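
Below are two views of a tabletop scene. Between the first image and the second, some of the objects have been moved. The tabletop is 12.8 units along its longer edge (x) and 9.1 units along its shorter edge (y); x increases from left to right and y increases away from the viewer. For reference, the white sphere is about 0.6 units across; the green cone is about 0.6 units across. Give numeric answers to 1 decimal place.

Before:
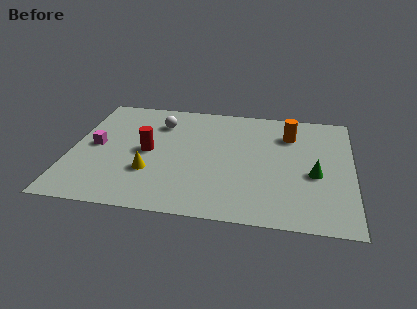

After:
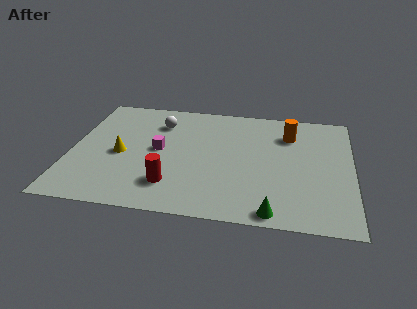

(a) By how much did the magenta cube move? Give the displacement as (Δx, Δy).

(2.9, 0.1)

The magenta cube started near (1.1, 4.6) and ended near (4.0, 4.7).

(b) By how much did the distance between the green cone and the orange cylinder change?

+2.8

They were about 3.2 units apart before and 6.0 after — 2.8 units further apart.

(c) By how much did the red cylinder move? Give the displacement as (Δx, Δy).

(1.2, -2.4)

The red cylinder was at about (3.5, 4.5) and moved to about (4.7, 2.1).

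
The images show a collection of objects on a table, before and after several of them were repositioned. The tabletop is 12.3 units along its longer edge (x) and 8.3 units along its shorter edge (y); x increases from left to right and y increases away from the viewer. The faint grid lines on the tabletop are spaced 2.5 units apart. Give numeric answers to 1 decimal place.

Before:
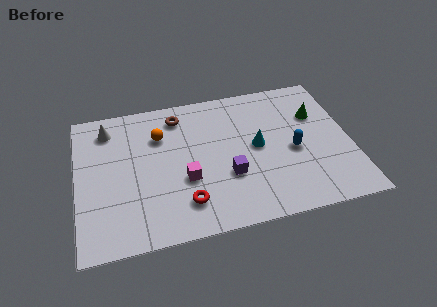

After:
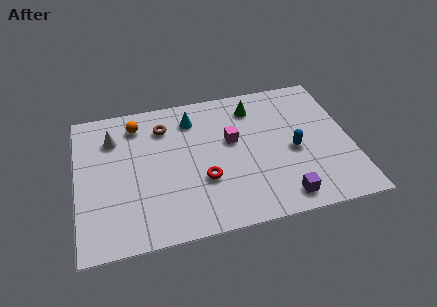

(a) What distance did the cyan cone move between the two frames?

3.6

The cyan cone moved from about (8.1, 4.3) to (5.3, 6.6), a distance of √(2.8² + 2.3²) ≈ 3.6.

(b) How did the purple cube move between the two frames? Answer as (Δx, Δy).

(2.3, -1.8)

From the two frames, the purple cube sits at roughly (6.7, 2.9) before and (9.0, 1.1) after.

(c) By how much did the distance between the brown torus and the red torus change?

-1.3

Before: roughly 5.1 units apart; after: 3.8. That's 1.3 units closer together.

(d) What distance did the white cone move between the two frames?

0.6

From (1.5, 6.8) to (1.7, 6.2), the white cone covered √(0.2² + 0.6²) ≈ 0.6 units.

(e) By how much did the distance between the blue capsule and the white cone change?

-0.4

They were about 8.8 units apart before and 8.4 after — 0.4 units closer together.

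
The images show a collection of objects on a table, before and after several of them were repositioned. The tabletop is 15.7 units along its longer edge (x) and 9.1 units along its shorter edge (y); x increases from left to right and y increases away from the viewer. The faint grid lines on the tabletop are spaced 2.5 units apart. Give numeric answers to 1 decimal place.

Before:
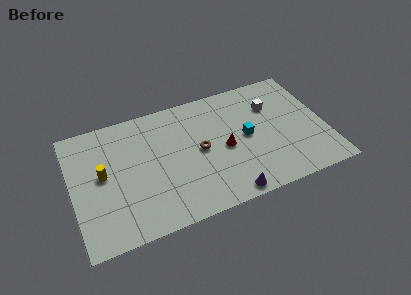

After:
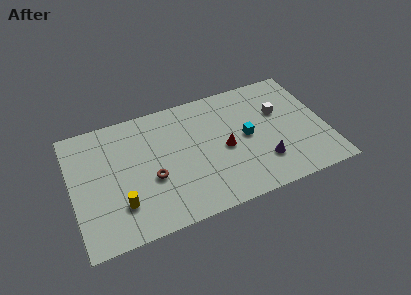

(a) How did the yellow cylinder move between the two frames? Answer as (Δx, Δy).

(0.9, -2.5)

From the two frames, the yellow cylinder sits at roughly (1.9, 4.9) before and (2.8, 2.4) after.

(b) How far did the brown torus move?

3.3

The brown torus was near (7.9, 4.6) before and (4.8, 3.6) after, so it travelled √(3.1² + 1.0²) ≈ 3.3 units.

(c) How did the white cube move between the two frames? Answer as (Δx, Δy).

(0.4, -0.6)

The white cube was at about (12.6, 6.4) and moved to about (13.0, 5.8).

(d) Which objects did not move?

the red cone and the cyan cube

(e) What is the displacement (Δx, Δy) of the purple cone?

(2.4, 1.6)

The purple cone was at about (9.2, 0.8) and moved to about (11.6, 2.4).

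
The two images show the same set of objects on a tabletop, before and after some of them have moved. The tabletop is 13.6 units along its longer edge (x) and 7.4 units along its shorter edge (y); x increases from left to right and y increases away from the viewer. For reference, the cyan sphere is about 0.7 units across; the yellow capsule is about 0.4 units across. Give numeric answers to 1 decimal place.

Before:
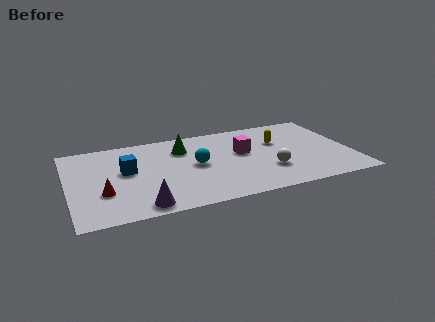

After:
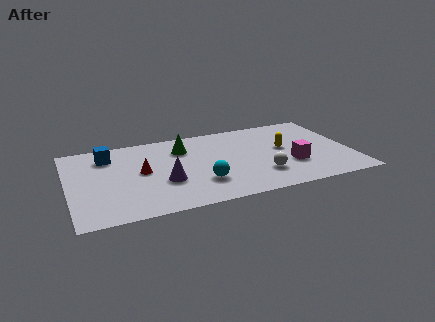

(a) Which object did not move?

the green cone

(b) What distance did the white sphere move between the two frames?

0.5

The white sphere was near (9.5, 2.3) before and (9.1, 2.0) after, so it travelled √(0.4² + 0.3²) ≈ 0.5 units.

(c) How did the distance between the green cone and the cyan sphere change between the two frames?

+1.7

They were about 1.8 units apart before and 3.5 after — 1.7 units further apart.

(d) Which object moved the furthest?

the magenta cube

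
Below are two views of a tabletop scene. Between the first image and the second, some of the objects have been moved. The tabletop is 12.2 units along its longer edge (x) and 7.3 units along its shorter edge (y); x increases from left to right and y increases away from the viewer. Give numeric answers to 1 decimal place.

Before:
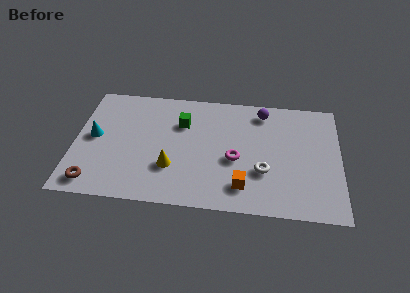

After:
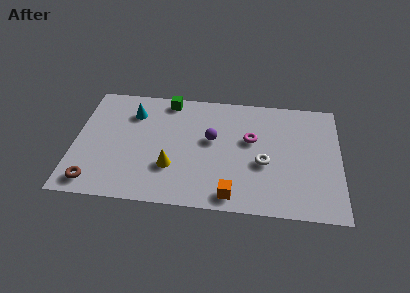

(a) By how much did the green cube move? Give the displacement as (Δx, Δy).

(-0.7, 1.4)

The green cube was at about (4.9, 5.1) and moved to about (4.2, 6.5).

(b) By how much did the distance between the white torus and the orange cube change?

+1.2

The distance was about 1.3 in the first image and 2.5 in the second, so they moved 1.2 units further apart.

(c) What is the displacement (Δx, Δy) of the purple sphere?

(-2.3, -2.0)

The purple sphere started near (8.6, 6.2) and ended near (6.3, 4.2).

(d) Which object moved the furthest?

the purple sphere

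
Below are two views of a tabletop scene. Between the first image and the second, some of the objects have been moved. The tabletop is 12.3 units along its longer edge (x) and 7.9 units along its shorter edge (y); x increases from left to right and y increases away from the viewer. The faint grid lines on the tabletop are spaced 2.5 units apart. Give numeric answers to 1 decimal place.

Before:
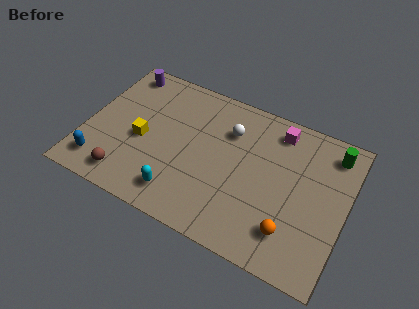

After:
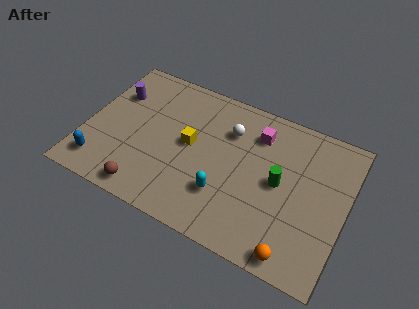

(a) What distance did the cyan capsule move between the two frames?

2.2

The cyan capsule was near (4.8, 1.4) before and (6.8, 2.3) after, so it travelled √(2.0² + 0.9²) ≈ 2.2 units.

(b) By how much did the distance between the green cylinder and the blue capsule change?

-3.0

They were about 11.6 units apart before and 8.6 after — 3.0 units closer together.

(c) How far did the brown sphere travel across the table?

1.0

The brown sphere moved from about (2.3, 1.2) to (3.3, 0.9), a distance of √(1.0² + 0.3²) ≈ 1.0.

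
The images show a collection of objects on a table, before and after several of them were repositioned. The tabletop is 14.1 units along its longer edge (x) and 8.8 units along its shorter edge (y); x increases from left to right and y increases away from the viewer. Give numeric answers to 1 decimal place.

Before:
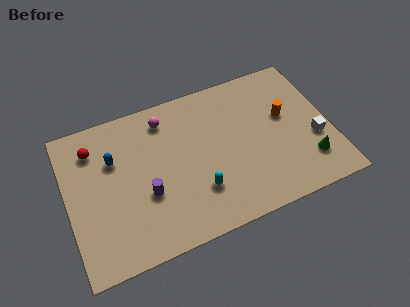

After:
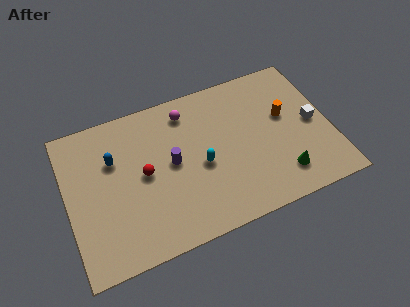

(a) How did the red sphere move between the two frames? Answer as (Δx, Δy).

(2.5, -2.4)

The red sphere was at about (1.6, 6.9) and moved to about (4.1, 4.5).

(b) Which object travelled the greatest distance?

the red sphere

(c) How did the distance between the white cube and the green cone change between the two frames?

+1.9

They were about 1.3 units apart before and 3.2 after — 1.9 units further apart.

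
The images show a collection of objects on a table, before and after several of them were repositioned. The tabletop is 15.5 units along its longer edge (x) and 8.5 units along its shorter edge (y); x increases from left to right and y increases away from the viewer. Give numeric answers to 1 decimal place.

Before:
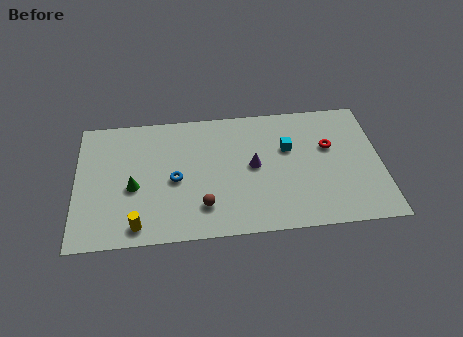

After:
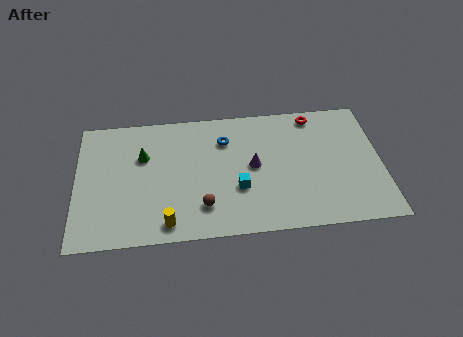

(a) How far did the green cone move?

2.1

The green cone moved from about (2.9, 3.6) to (3.4, 5.6), a distance of √(0.5² + 2.0²) ≈ 2.1.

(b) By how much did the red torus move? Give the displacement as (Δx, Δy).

(-0.7, 2.2)

From the two frames, the red torus sits at roughly (12.9, 5.3) before and (12.2, 7.5) after.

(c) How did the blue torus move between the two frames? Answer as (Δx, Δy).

(2.6, 2.4)

From the two frames, the blue torus sits at roughly (5.0, 3.9) before and (7.6, 6.3) after.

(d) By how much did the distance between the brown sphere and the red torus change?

+0.7

Before: roughly 7.3 units apart; after: 8.0. That's 0.7 units further apart.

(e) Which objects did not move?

the brown sphere and the purple cone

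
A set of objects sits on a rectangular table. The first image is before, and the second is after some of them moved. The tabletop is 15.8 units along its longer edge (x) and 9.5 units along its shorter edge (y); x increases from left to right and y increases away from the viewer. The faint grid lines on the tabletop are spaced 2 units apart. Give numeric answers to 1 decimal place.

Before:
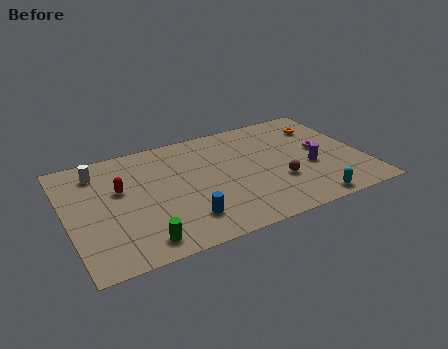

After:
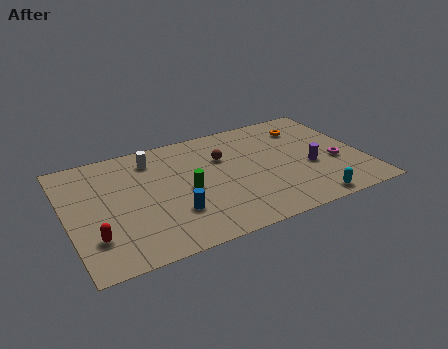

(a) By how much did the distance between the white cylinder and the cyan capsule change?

-2.3

The distance was about 12.5 in the first image and 10.2 in the second, so they moved 2.3 units closer together.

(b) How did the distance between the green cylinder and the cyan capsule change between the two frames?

-1.9

Before: roughly 8.9 units apart; after: 7.0. That's 1.9 units closer together.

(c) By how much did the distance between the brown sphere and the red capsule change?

-0.3

They were about 8.6 units apart before and 8.3 after — 0.3 units closer together.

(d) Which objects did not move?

the purple cylinder and the cyan capsule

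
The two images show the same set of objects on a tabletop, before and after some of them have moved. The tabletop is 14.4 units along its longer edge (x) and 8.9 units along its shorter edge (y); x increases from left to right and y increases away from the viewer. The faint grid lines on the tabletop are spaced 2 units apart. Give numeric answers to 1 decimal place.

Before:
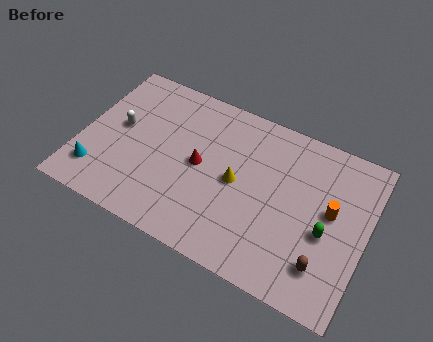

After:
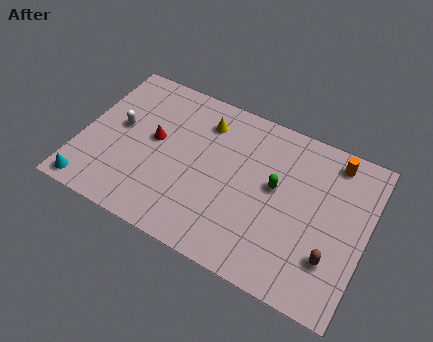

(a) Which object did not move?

the white capsule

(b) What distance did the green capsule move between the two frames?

3.0

From (12.5, 3.7) to (9.8, 5.0), the green capsule covered √(2.7² + 1.3²) ≈ 3.0 units.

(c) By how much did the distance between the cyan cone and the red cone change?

-0.7

The distance was about 5.5 in the first image and 4.8 in the second, so they moved 0.7 units closer together.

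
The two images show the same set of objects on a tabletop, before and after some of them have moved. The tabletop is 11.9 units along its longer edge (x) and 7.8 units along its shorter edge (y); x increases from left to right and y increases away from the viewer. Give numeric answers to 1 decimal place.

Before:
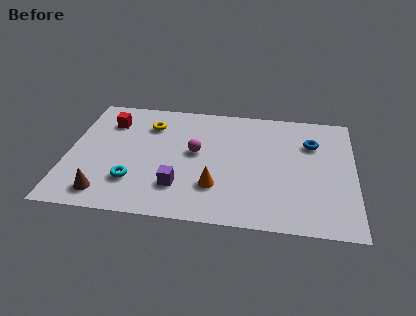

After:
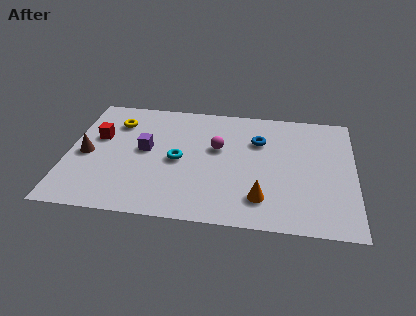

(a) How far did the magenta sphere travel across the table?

1.0

From (5.3, 4.3) to (6.2, 4.7), the magenta sphere covered √(0.9² + 0.4²) ≈ 1.0 units.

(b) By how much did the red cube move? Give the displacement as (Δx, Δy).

(-0.4, -1.1)

The red cube was at about (1.6, 5.9) and moved to about (1.2, 4.8).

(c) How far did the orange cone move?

2.0

From (6.2, 2.2) to (8.1, 1.7), the orange cone covered √(1.9² + 0.5²) ≈ 2.0 units.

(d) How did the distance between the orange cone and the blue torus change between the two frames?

-1.4

The distance was about 5.1 in the first image and 3.7 in the second, so they moved 1.4 units closer together.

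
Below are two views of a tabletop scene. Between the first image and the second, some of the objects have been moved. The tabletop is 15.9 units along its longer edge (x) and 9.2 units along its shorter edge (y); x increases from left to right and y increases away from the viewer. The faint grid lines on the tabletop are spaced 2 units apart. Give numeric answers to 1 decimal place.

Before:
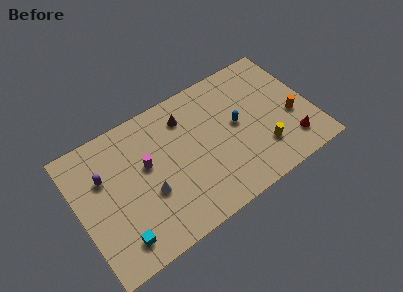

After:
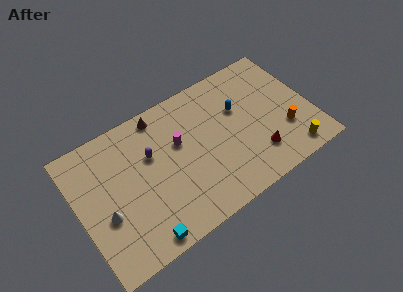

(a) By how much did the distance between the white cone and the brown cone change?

+1.6

The distance was about 4.8 in the first image and 6.4 in the second, so they moved 1.6 units further apart.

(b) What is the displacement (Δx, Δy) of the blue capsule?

(0.3, 1.0)

The blue capsule started near (10.9, 4.9) and ended near (11.2, 5.9).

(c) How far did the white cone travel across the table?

3.0

From (4.6, 3.5) to (1.6, 3.6), the white cone covered √(3.0² + 0.1²) ≈ 3.0 units.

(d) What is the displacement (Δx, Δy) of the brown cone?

(-1.6, 1.0)

The brown cone was at about (7.7, 7.2) and moved to about (6.1, 8.2).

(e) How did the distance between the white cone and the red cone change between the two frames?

+0.7

Before: roughly 9.6 units apart; after: 10.3. That's 0.7 units further apart.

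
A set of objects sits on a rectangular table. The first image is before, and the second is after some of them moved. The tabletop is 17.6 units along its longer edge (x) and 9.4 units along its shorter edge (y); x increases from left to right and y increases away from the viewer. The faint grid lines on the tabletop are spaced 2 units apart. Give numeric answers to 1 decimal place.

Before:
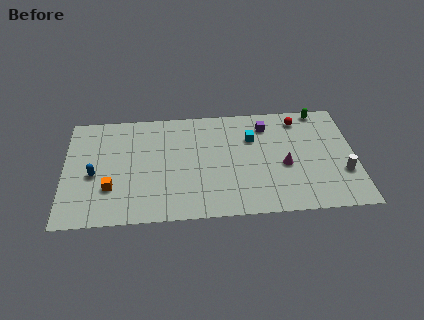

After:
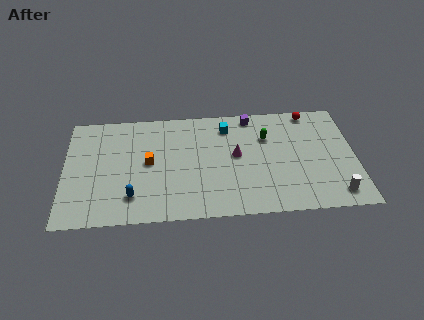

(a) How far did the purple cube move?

1.3

The purple cube was near (12.3, 7.5) before and (11.4, 8.4) after, so it travelled √(0.9² + 0.9²) ≈ 1.3 units.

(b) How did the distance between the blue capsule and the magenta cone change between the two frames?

-4.5

The distance was about 11.5 in the first image and 7.0 in the second, so they moved 4.5 units closer together.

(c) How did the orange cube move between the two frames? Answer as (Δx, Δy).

(2.3, 2.0)

The orange cube started near (2.8, 2.9) and ended near (5.1, 4.9).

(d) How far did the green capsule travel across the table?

3.9

The green capsule was near (15.6, 8.6) before and (12.3, 6.5) after, so it travelled √(3.3² + 2.1²) ≈ 3.9 units.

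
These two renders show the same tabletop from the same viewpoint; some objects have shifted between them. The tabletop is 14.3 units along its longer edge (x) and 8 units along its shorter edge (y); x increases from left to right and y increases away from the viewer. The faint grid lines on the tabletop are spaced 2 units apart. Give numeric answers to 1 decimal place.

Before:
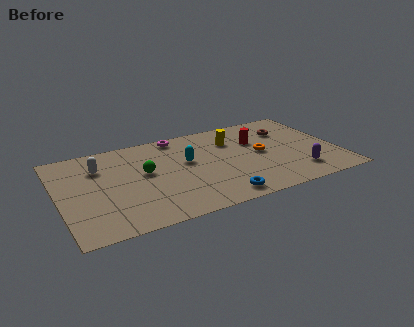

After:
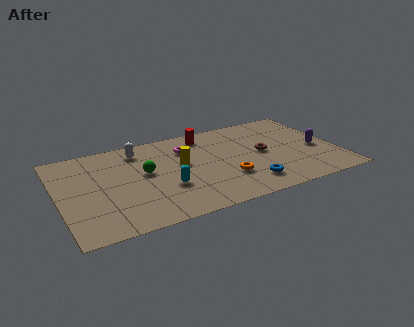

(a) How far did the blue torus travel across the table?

1.7

From (7.8, 1.0) to (9.4, 1.6), the blue torus covered √(1.6² + 0.6²) ≈ 1.7 units.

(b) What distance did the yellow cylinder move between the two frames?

3.0

From (9.1, 5.8) to (6.3, 4.6), the yellow cylinder covered √(2.8² + 1.2²) ≈ 3.0 units.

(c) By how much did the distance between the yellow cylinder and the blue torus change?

-0.7

Before: roughly 5.0 units apart; after: 4.3. That's 0.7 units closer together.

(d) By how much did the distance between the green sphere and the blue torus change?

+0.9

Before: roughly 4.9 units apart; after: 5.8. That's 0.9 units further apart.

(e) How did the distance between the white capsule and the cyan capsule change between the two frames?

-0.6

Before: roughly 4.5 units apart; after: 3.9. That's 0.6 units closer together.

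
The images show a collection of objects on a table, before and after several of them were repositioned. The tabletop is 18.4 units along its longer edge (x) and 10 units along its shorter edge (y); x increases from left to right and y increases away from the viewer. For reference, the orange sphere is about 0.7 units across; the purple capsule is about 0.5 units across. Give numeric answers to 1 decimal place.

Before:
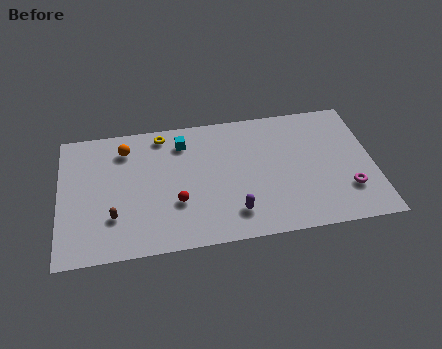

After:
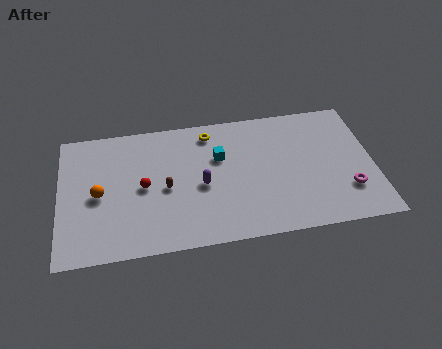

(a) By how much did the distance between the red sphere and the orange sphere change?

-2.8

Before: roughly 5.4 units apart; after: 2.6. That's 2.8 units closer together.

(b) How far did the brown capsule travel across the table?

3.5

From (3.1, 2.9) to (6.2, 4.6), the brown capsule covered √(3.1² + 1.7²) ≈ 3.5 units.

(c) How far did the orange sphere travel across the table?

3.7

The orange sphere moved from about (3.9, 8.0) to (2.3, 4.7), a distance of √(1.6² + 3.3²) ≈ 3.7.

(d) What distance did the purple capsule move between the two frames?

3.0

The purple capsule was near (10.1, 2.1) before and (8.3, 4.5) after, so it travelled √(1.8² + 2.4²) ≈ 3.0 units.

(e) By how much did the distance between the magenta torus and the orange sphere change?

+0.7

Before: roughly 13.9 units apart; after: 14.6. That's 0.7 units further apart.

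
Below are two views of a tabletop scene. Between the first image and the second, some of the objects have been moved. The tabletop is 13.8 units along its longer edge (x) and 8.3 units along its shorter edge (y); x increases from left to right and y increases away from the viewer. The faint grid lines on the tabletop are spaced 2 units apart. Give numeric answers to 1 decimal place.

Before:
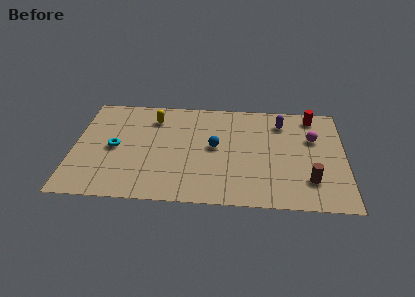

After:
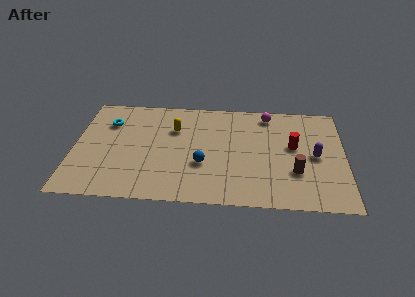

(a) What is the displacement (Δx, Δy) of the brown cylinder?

(-0.7, 0.6)

The brown cylinder was at about (12.0, 2.1) and moved to about (11.3, 2.7).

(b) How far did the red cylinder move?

2.7

From (12.2, 7.2) to (11.2, 4.7), the red cylinder covered √(1.0² + 2.5²) ≈ 2.7 units.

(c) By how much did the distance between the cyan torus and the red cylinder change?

-1.0

The distance was about 10.6 in the first image and 9.6 in the second, so they moved 1.0 units closer together.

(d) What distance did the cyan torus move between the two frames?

2.0

The cyan torus was near (2.1, 4.0) before and (1.7, 6.0) after, so it travelled √(0.4² + 2.0²) ≈ 2.0 units.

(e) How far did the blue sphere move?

1.5

The blue sphere moved from about (7.2, 4.4) to (6.6, 3.0), a distance of √(0.6² + 1.4²) ≈ 1.5.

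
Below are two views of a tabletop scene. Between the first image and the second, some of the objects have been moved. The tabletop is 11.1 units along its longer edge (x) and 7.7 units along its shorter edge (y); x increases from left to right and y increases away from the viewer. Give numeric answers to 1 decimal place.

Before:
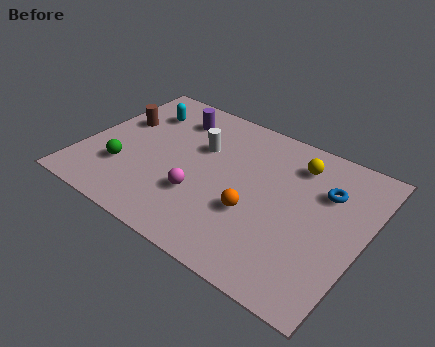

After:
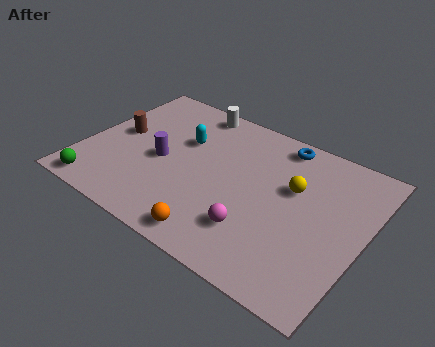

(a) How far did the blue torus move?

2.6

The blue torus moved from about (9.4, 5.3) to (7.3, 6.8), a distance of √(2.1² + 1.5²) ≈ 2.6.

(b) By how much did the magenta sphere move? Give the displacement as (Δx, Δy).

(2.3, -0.5)

The magenta sphere started near (4.9, 2.5) and ended near (7.2, 2.0).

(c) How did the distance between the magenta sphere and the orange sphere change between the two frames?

-0.4

Before: roughly 2.1 units apart; after: 1.7. That's 0.4 units closer together.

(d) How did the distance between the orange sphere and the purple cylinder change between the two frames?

-1.3

The distance was about 5.1 in the first image and 3.8 in the second, so they moved 1.3 units closer together.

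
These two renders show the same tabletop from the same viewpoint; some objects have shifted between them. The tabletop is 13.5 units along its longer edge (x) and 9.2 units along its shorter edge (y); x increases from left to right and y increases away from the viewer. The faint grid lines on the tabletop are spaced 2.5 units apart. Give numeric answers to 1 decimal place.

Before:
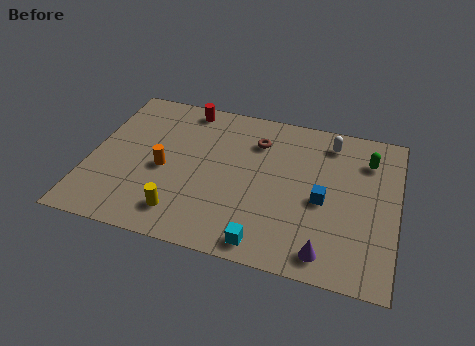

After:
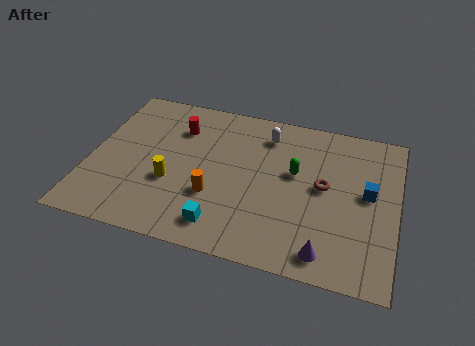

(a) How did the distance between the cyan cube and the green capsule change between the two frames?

-2.4

They were about 7.3 units apart before and 4.9 after — 2.4 units closer together.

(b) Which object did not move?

the purple cone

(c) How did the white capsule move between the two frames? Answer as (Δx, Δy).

(-2.8, -0.3)

The white capsule started near (10.4, 7.7) and ended near (7.6, 7.4).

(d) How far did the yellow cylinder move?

1.8

The yellow cylinder moved from about (4.3, 1.7) to (3.7, 3.4), a distance of √(0.6² + 1.7²) ≈ 1.8.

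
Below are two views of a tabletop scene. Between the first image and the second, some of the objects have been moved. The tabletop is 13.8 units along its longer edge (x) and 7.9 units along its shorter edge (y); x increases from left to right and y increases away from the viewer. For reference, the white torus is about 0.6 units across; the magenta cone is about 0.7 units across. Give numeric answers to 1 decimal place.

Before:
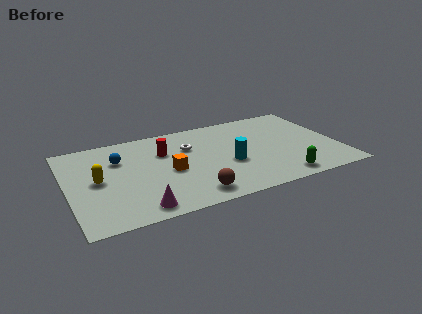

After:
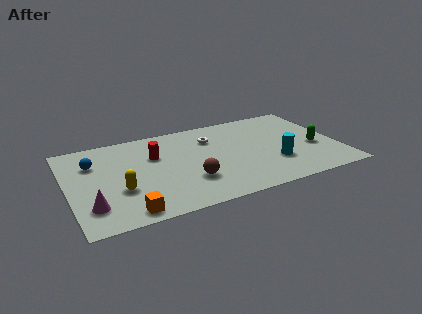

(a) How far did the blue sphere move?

1.3

The blue sphere was near (2.7, 5.5) before and (1.4, 5.6) after, so it travelled √(1.3² + 0.1²) ≈ 1.3 units.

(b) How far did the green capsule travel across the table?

3.0

The green capsule moved from about (10.5, 1.0) to (12.6, 3.2), a distance of √(2.1² + 2.2²) ≈ 3.0.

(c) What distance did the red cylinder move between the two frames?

0.5

The red cylinder was near (5.0, 5.4) before and (4.5, 5.2) after, so it travelled √(0.5² + 0.2²) ≈ 0.5 units.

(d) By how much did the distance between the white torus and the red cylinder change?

+1.8

They were about 1.3 units apart before and 3.1 after — 1.8 units further apart.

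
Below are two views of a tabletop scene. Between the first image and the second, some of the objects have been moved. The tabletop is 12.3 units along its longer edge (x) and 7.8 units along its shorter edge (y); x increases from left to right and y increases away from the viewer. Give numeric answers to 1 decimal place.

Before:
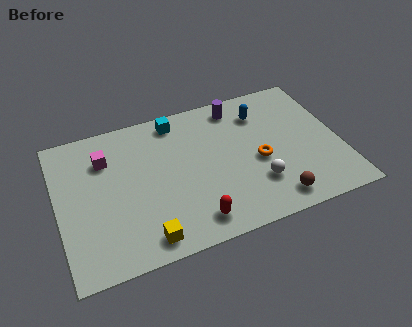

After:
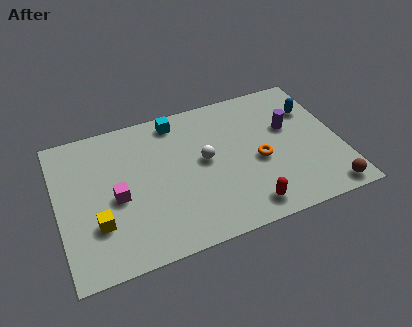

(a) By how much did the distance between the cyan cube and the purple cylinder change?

+2.5

Before: roughly 2.7 units apart; after: 5.2. That's 2.5 units further apart.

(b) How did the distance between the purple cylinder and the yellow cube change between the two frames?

+1.6

Before: roughly 7.3 units apart; after: 8.9. That's 1.6 units further apart.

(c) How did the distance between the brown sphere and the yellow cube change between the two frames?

+4.3

They were about 5.6 units apart before and 9.9 after — 4.3 units further apart.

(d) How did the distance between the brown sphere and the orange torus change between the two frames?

+1.4

The distance was about 2.3 in the first image and 3.7 in the second, so they moved 1.4 units further apart.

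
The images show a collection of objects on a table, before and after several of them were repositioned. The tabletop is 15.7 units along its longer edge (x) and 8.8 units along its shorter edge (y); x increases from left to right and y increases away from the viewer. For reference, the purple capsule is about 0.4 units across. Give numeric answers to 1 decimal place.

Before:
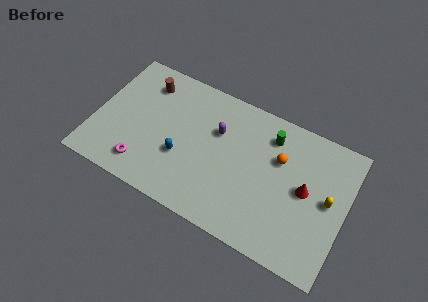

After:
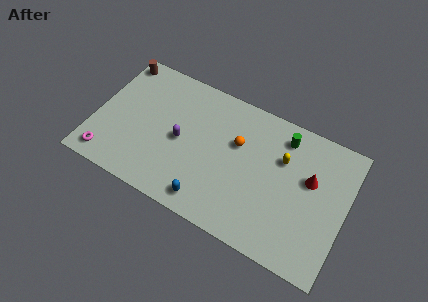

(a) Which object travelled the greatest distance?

the yellow capsule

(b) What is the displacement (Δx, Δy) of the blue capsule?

(2.0, -2.0)

The blue capsule started near (5.6, 3.2) and ended near (7.6, 1.2).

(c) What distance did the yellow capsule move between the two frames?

3.3

From (14.6, 4.6) to (11.6, 5.9), the yellow capsule covered √(3.0² + 1.3²) ≈ 3.3 units.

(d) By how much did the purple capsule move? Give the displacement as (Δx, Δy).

(-2.1, -1.6)

The purple capsule started near (7.5, 5.8) and ended near (5.4, 4.2).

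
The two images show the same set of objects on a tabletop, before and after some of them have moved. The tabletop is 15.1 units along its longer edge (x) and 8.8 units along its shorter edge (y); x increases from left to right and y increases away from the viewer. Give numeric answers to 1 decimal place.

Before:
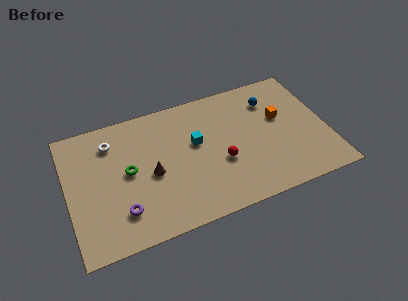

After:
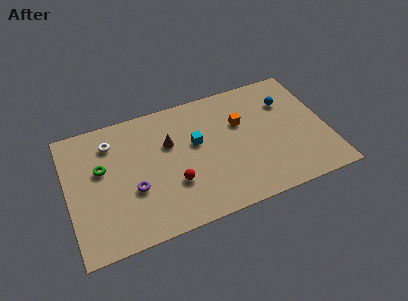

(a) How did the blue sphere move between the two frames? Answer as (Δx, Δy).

(0.9, -0.4)

From the two frames, the blue sphere sits at roughly (12.1, 6.7) before and (13.0, 6.3) after.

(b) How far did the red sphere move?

2.8

From (8.8, 3.4) to (6.0, 2.9), the red sphere covered √(2.8² + 0.5²) ≈ 2.8 units.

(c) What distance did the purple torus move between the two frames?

1.4

The purple torus moved from about (2.9, 2.1) to (3.7, 3.3), a distance of √(0.8² + 1.2²) ≈ 1.4.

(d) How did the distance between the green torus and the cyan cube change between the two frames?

+1.5

They were about 4.0 units apart before and 5.5 after — 1.5 units further apart.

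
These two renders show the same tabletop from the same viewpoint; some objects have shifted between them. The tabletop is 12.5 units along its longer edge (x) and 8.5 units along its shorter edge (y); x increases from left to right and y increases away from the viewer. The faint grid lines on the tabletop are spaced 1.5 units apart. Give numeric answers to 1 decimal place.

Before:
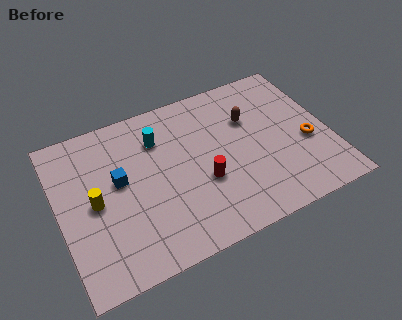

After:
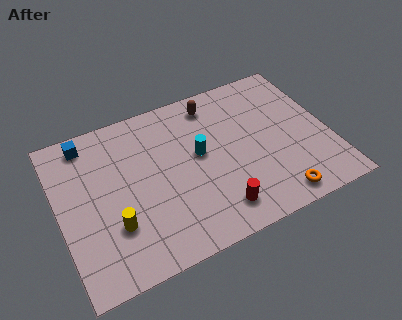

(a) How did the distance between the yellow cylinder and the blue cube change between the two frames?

+3.5

The distance was about 1.4 in the first image and 4.9 in the second, so they moved 3.5 units further apart.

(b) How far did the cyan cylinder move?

2.3

From (4.8, 6.3) to (6.5, 4.7), the cyan cylinder covered √(1.7² + 1.6²) ≈ 2.3 units.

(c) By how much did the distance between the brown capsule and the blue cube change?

-0.4

They were about 6.3 units apart before and 5.9 after — 0.4 units closer together.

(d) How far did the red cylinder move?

1.7

The red cylinder moved from about (6.5, 3.2) to (6.9, 1.5), a distance of √(0.4² + 1.7²) ≈ 1.7.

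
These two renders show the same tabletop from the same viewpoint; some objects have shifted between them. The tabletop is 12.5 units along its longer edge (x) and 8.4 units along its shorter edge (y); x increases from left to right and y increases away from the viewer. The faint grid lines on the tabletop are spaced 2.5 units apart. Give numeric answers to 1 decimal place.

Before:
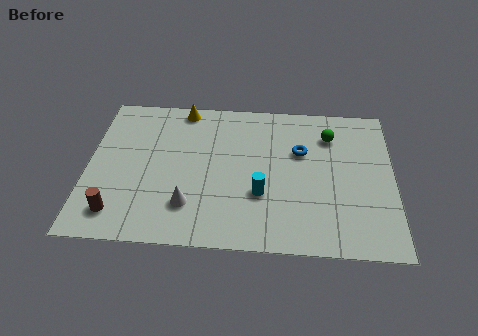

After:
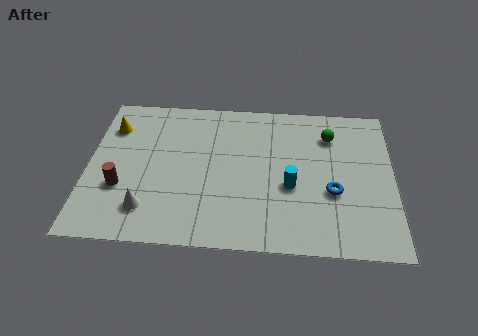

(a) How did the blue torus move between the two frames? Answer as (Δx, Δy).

(1.3, -2.2)

The blue torus started near (8.7, 5.4) and ended near (10.0, 3.2).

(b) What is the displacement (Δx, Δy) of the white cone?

(-1.7, -0.3)

The white cone was at about (4.2, 2.1) and moved to about (2.5, 1.8).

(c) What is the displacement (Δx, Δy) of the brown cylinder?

(0.1, 1.4)

The brown cylinder was at about (1.3, 1.5) and moved to about (1.4, 2.9).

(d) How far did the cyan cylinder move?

1.3

The cyan cylinder was near (7.1, 2.9) before and (8.3, 3.4) after, so it travelled √(1.2² + 0.5²) ≈ 1.3 units.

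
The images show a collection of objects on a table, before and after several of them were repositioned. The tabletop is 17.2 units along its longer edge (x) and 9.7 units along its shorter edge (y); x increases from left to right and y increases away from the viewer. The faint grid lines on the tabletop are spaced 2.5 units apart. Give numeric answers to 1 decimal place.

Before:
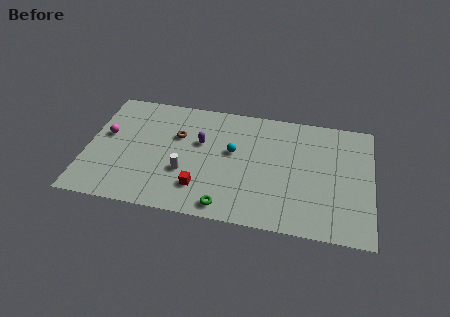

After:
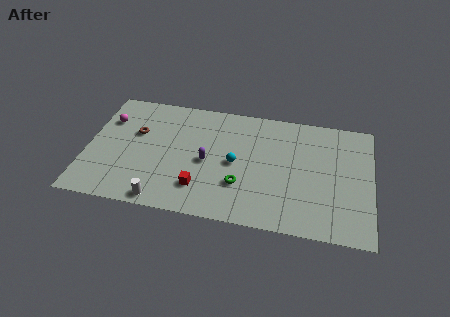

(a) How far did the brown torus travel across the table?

2.5

From (5.4, 6.3) to (2.9, 6.1), the brown torus covered √(2.5² + 0.2²) ≈ 2.5 units.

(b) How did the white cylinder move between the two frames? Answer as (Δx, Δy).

(-1.2, -2.5)

From the two frames, the white cylinder sits at roughly (6.0, 3.4) before and (4.8, 0.9) after.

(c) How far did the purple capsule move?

1.6

From (6.8, 6.0) to (7.3, 4.5), the purple capsule covered √(0.5² + 1.5²) ≈ 1.6 units.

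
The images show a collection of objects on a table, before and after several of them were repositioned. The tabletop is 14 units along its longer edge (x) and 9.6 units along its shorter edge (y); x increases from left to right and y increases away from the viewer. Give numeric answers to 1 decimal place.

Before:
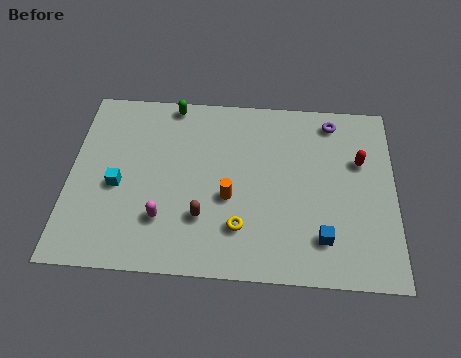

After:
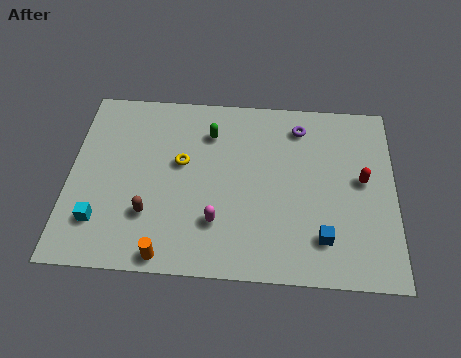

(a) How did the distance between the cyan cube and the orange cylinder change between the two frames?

-1.5

Before: roughly 4.8 units apart; after: 3.3. That's 1.5 units closer together.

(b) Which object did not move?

the blue cube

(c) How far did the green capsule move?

2.3

The green capsule was near (4.3, 8.8) before and (6.0, 7.3) after, so it travelled √(1.7² + 1.5²) ≈ 2.3 units.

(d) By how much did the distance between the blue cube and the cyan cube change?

+0.5

Before: roughly 9.0 units apart; after: 9.5. That's 0.5 units further apart.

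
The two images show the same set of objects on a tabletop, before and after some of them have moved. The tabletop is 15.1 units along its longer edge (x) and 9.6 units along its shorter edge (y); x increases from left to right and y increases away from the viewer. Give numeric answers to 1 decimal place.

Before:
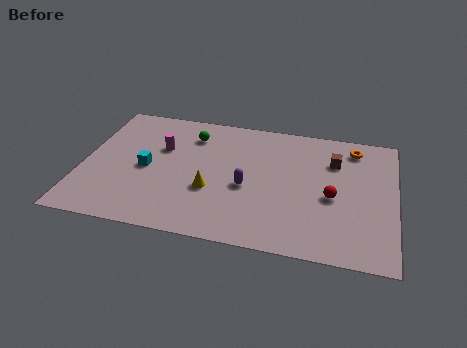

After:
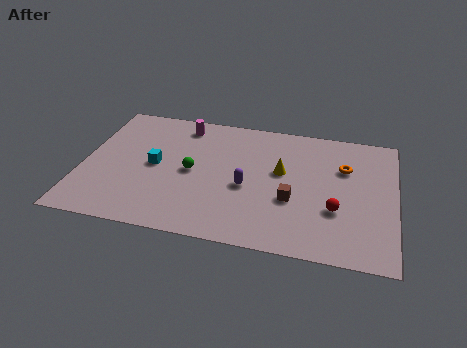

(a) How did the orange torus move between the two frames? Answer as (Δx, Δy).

(-0.4, -1.6)

The orange torus was at about (13.0, 8.1) and moved to about (12.6, 6.5).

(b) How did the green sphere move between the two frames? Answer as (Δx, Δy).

(0.2, -2.8)

The green sphere started near (5.1, 7.5) and ended near (5.3, 4.7).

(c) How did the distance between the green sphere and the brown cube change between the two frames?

-2.0

Before: roughly 7.0 units apart; after: 5.0. That's 2.0 units closer together.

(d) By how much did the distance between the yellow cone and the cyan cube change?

+2.8

The distance was about 3.4 in the first image and 6.2 in the second, so they moved 2.8 units further apart.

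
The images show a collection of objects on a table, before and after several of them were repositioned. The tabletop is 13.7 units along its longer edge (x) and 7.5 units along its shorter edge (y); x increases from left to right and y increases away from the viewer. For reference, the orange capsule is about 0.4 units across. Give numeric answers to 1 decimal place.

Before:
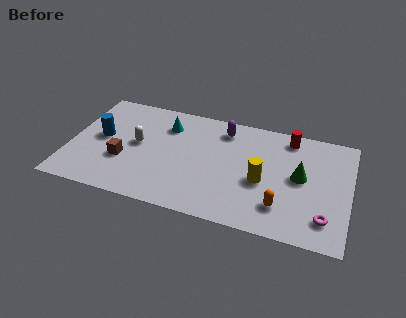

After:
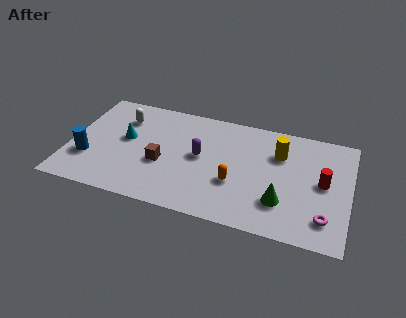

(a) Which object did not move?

the magenta torus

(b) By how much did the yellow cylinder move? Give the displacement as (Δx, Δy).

(0.7, 2.1)

From the two frames, the yellow cylinder sits at roughly (9.5, 3.2) before and (10.2, 5.3) after.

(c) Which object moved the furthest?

the red cylinder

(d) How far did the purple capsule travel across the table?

2.4

The purple capsule moved from about (7.4, 6.2) to (6.4, 4.0), a distance of √(1.0² + 2.2²) ≈ 2.4.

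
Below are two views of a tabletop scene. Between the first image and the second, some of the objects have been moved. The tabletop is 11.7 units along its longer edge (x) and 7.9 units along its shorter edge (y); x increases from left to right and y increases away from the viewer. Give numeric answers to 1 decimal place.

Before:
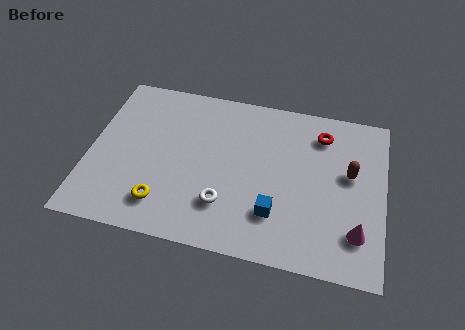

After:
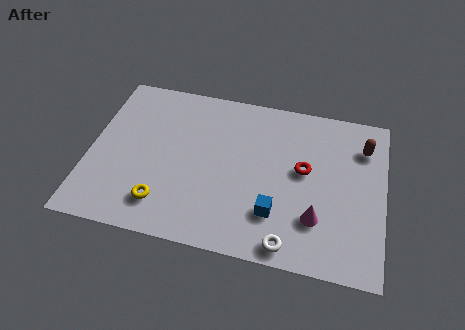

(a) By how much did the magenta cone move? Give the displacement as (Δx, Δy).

(-1.6, 0.3)

The magenta cone started near (10.7, 1.9) and ended near (9.1, 2.2).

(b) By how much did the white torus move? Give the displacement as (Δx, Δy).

(2.6, -1.3)

From the two frames, the white torus sits at roughly (5.5, 2.1) before and (8.1, 0.8) after.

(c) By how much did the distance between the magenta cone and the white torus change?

-3.5

Before: roughly 5.2 units apart; after: 1.7. That's 3.5 units closer together.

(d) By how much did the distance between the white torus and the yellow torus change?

+2.6

The distance was about 2.5 in the first image and 5.1 in the second, so they moved 2.6 units further apart.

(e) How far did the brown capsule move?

1.5

The brown capsule was near (10.3, 4.6) before and (10.8, 6.0) after, so it travelled √(0.5² + 1.4²) ≈ 1.5 units.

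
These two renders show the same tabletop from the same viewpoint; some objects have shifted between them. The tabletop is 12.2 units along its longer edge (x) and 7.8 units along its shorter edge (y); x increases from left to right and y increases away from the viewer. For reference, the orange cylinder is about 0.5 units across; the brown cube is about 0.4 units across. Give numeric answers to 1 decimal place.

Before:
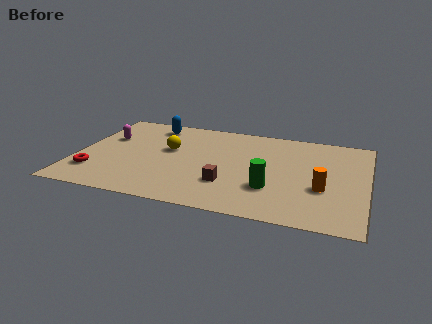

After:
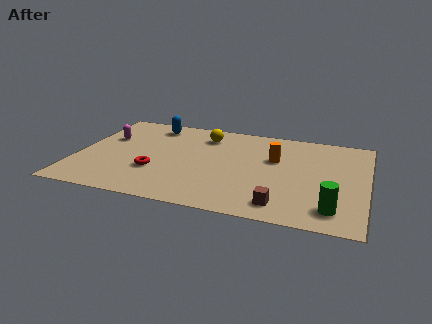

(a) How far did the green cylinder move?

2.8

From (8.3, 2.4) to (10.9, 1.4), the green cylinder covered √(2.6² + 1.0²) ≈ 2.8 units.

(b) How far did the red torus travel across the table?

2.6

The red torus moved from about (0.9, 1.9) to (3.4, 2.6), a distance of √(2.5² + 0.7²) ≈ 2.6.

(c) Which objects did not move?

the magenta capsule and the blue capsule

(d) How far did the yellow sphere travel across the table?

2.1

From (3.8, 4.6) to (5.2, 6.2), the yellow sphere covered √(1.4² + 1.6²) ≈ 2.1 units.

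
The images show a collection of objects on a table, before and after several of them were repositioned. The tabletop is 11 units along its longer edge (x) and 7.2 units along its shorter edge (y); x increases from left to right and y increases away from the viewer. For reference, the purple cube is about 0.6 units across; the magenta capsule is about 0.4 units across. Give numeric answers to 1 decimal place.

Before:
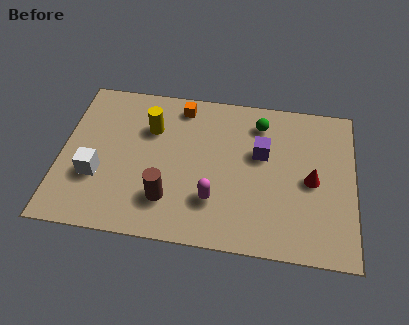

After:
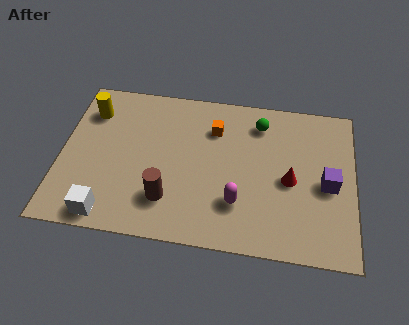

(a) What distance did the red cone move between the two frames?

0.8

The red cone moved from about (9.4, 3.4) to (8.6, 3.3), a distance of √(0.8² + 0.1²) ≈ 0.8.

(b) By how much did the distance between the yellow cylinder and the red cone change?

+1.6

They were about 6.3 units apart before and 7.9 after — 1.6 units further apart.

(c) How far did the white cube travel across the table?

1.8

The white cube was near (1.4, 2.5) before and (1.9, 0.8) after, so it travelled √(0.5² + 1.7²) ≈ 1.8 units.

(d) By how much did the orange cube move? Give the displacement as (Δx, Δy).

(1.3, -0.9)

The orange cube was at about (4.4, 6.2) and moved to about (5.7, 5.3).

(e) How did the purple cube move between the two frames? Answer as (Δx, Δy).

(2.5, -1.1)

The purple cube started near (7.5, 4.4) and ended near (10.0, 3.3).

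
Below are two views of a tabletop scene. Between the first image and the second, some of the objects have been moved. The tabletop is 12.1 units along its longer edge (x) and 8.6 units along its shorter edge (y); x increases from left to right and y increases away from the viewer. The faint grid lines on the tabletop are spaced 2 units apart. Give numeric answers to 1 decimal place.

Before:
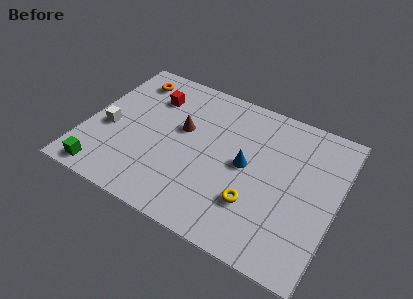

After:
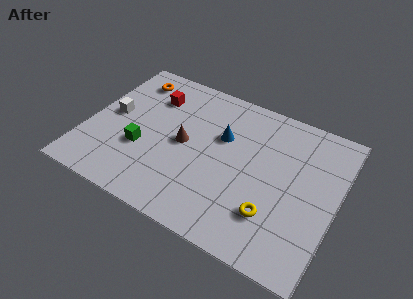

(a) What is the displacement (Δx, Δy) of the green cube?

(1.5, 2.2)

The green cube was at about (1.3, 0.9) and moved to about (2.8, 3.1).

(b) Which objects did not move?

the red cube and the orange torus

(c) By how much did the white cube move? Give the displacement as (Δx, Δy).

(0.0, 0.9)

From the two frames, the white cube sits at roughly (1.1, 3.6) before and (1.1, 4.5) after.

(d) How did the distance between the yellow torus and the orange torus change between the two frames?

+0.9

Before: roughly 8.2 units apart; after: 9.1. That's 0.9 units further apart.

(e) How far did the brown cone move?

0.8

The brown cone was near (4.5, 5.1) before and (4.7, 4.3) after, so it travelled √(0.2² + 0.8²) ≈ 0.8 units.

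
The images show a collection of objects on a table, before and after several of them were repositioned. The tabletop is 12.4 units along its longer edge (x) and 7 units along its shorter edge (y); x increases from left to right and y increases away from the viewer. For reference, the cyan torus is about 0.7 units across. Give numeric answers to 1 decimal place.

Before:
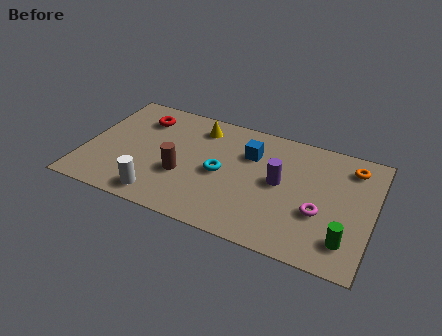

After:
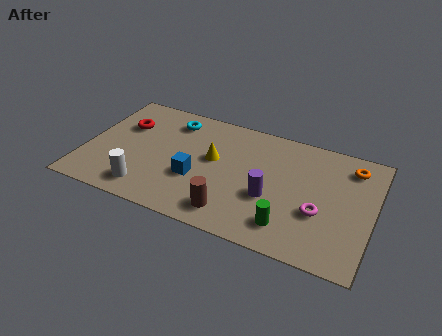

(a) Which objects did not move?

the magenta torus and the orange torus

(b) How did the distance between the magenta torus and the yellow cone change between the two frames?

-1.4

They were about 6.3 units apart before and 4.9 after — 1.4 units closer together.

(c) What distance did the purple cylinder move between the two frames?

1.0

From (8.4, 3.7) to (8.1, 2.7), the purple cylinder covered √(0.3² + 1.0²) ≈ 1.0 units.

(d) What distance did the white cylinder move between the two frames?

0.6

The white cylinder was near (3.5, 1.0) before and (2.9, 1.2) after, so it travelled √(0.6² + 0.2²) ≈ 0.6 units.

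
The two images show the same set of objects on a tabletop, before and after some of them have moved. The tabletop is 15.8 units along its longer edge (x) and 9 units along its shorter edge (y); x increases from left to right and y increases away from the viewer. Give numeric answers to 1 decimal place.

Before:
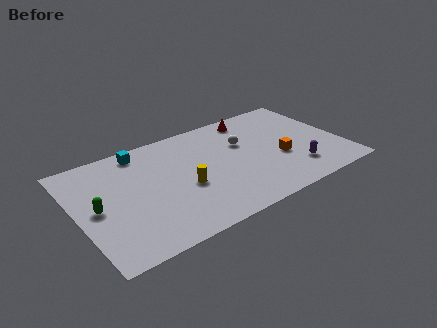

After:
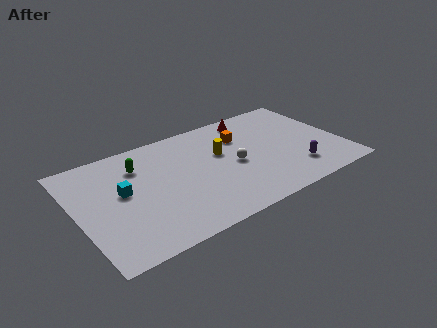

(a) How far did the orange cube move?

3.5

From (12.0, 3.5) to (10.1, 6.4), the orange cube covered √(1.9² + 2.9²) ≈ 3.5 units.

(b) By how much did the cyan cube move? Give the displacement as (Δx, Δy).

(-1.5, -2.9)

The cyan cube was at about (4.2, 7.9) and moved to about (2.7, 5.0).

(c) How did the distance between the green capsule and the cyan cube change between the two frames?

-2.6

They were about 4.7 units apart before and 2.1 after — 2.6 units closer together.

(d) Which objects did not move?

the red cone and the purple capsule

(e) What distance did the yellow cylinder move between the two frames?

3.1

From (6.2, 3.7) to (8.7, 5.5), the yellow cylinder covered √(2.5² + 1.8²) ≈ 3.1 units.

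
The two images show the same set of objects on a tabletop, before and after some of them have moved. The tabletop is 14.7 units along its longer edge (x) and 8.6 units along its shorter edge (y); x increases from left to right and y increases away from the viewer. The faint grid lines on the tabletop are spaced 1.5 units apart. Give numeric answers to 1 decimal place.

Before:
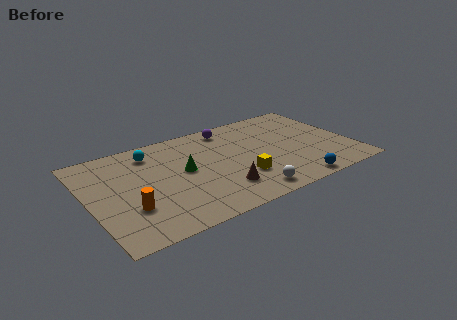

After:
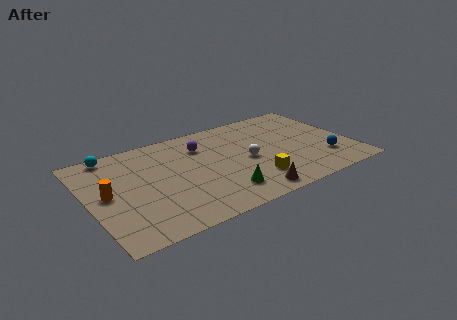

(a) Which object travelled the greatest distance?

the green cone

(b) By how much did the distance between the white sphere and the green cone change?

-1.8

They were about 4.6 units apart before and 2.8 after — 1.8 units closer together.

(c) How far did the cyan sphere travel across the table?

2.2

The cyan sphere moved from about (3.8, 7.0) to (1.7, 7.8), a distance of √(2.1² + 0.8²) ≈ 2.2.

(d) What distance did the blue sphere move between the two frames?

2.6

From (10.9, 0.8) to (13.0, 2.3), the blue sphere covered √(2.1² + 1.5²) ≈ 2.6 units.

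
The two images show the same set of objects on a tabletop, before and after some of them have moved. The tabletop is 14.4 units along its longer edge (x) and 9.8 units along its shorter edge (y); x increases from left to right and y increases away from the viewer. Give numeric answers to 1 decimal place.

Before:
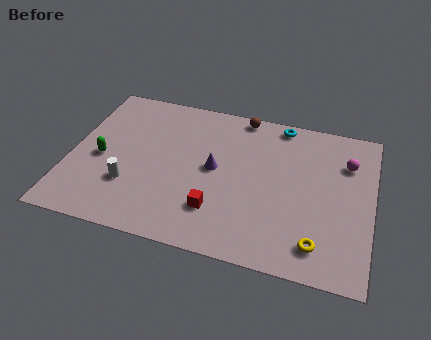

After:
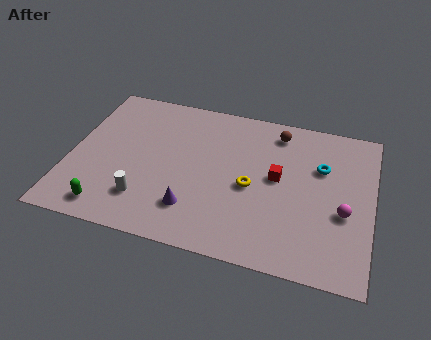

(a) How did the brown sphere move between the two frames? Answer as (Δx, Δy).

(1.8, -0.7)

The brown sphere started near (7.9, 9.0) and ended near (9.7, 8.3).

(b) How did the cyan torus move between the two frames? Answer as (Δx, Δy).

(2.1, -2.4)

The cyan torus was at about (9.8, 8.9) and moved to about (11.9, 6.5).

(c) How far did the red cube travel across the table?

3.9

The red cube was near (7.2, 2.5) before and (9.9, 5.3) after, so it travelled √(2.7² + 2.8²) ≈ 3.9 units.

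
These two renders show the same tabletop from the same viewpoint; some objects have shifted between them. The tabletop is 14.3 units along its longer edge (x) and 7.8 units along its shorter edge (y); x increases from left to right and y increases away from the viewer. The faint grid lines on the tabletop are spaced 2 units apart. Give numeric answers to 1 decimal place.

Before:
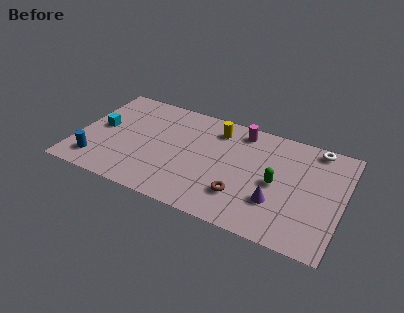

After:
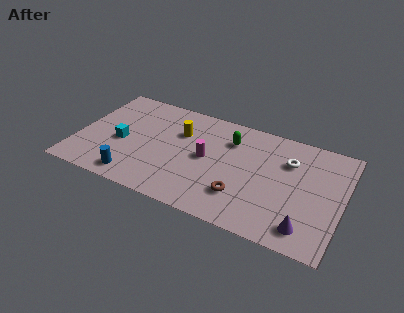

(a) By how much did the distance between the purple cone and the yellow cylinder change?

+2.9

Before: roughly 5.3 units apart; after: 8.2. That's 2.9 units further apart.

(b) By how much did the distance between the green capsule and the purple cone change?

+5.1

The distance was about 1.3 in the first image and 6.4 in the second, so they moved 5.1 units further apart.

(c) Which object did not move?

the brown torus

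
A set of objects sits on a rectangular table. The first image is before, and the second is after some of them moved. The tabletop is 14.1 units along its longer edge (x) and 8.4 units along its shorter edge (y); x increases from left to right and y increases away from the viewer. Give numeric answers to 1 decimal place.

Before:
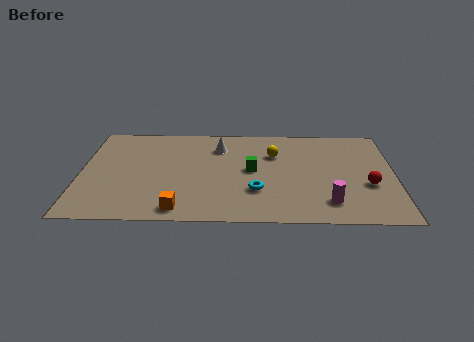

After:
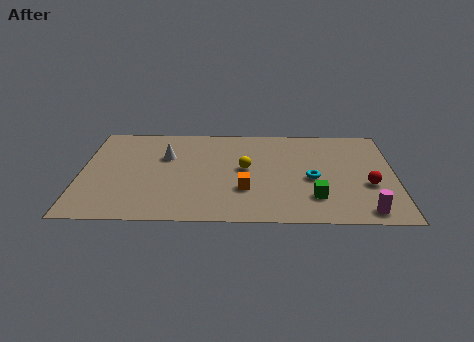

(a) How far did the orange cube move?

3.4

The orange cube was near (4.5, 1.0) before and (7.4, 2.7) after, so it travelled √(2.9² + 1.7²) ≈ 3.4 units.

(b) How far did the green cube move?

3.6

The green cube was near (7.7, 4.4) before and (10.5, 2.1) after, so it travelled √(2.8² + 2.3²) ≈ 3.6 units.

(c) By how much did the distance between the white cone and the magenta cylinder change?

+3.2

Before: roughly 6.8 units apart; after: 10.0. That's 3.2 units further apart.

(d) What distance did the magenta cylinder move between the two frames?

1.7

From (11.1, 1.7) to (12.7, 1.0), the magenta cylinder covered √(1.6² + 0.7²) ≈ 1.7 units.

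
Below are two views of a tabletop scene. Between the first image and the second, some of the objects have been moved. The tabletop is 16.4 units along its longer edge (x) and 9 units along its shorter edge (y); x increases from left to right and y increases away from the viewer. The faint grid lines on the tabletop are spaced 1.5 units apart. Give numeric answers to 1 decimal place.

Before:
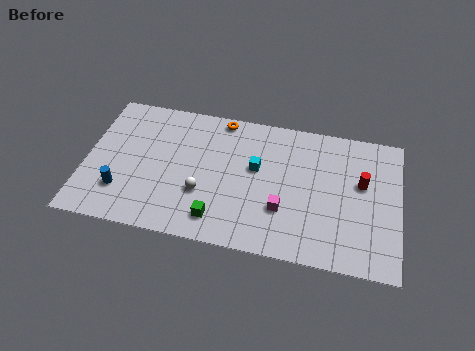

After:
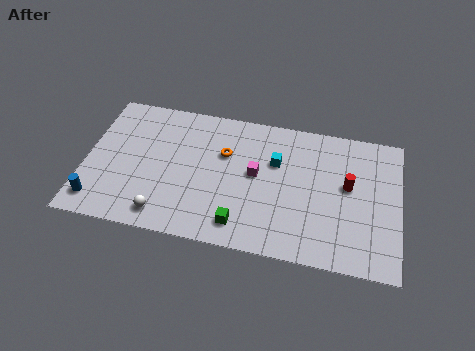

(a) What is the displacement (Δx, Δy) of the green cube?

(1.2, -0.1)

The green cube was at about (7.1, 1.6) and moved to about (8.3, 1.5).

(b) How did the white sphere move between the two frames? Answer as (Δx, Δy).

(-1.9, -1.8)

The white sphere was at about (6.2, 3.1) and moved to about (4.3, 1.3).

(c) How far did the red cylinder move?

0.8

The red cylinder moved from about (14.4, 5.4) to (13.7, 5.1), a distance of √(0.7² + 0.3²) ≈ 0.8.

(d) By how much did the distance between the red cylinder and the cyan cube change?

-1.6

The distance was about 5.5 in the first image and 3.9 in the second, so they moved 1.6 units closer together.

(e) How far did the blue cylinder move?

1.5

The blue cylinder moved from about (2.0, 2.4) to (0.8, 1.5), a distance of √(1.2² + 0.9²) ≈ 1.5.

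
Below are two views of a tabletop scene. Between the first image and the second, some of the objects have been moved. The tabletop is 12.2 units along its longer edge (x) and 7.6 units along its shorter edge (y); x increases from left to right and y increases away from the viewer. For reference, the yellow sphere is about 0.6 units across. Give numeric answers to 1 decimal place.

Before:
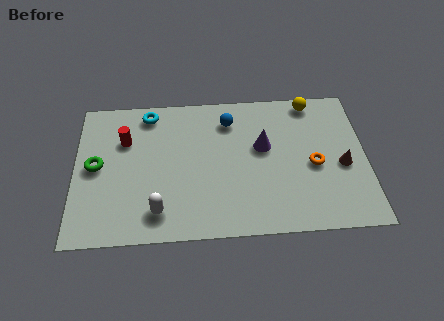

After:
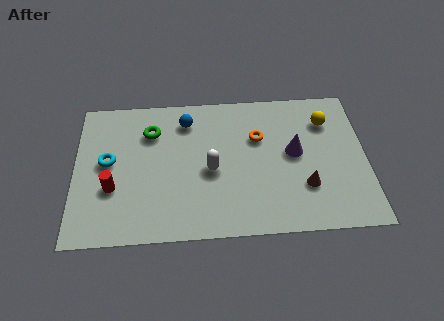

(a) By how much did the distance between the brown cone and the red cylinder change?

-1.3

The distance was about 9.3 in the first image and 8.0 in the second, so they moved 1.3 units closer together.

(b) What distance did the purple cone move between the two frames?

1.4

The purple cone moved from about (7.9, 4.5) to (9.2, 4.1), a distance of √(1.3² + 0.4²) ≈ 1.4.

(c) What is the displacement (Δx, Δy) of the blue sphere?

(-1.8, 0.1)

From the two frames, the blue sphere sits at roughly (6.5, 6.0) before and (4.7, 6.1) after.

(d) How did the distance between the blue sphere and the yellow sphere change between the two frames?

+2.3

The distance was about 3.6 in the first image and 5.9 in the second, so they moved 2.3 units further apart.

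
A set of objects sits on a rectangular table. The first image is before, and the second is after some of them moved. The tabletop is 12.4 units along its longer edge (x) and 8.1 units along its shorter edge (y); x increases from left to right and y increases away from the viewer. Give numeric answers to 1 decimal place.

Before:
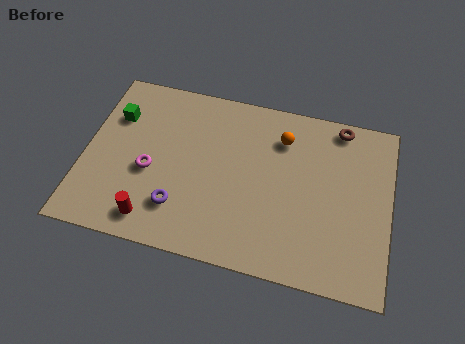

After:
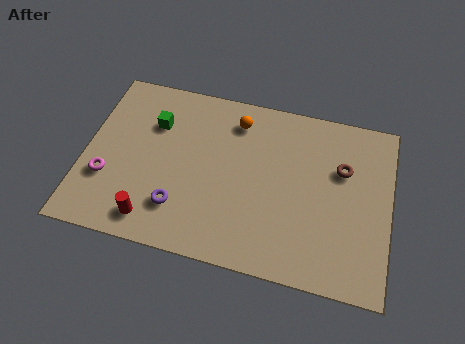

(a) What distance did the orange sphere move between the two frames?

1.9

The orange sphere was near (7.9, 6.2) before and (6.0, 6.6) after, so it travelled √(1.9² + 0.4²) ≈ 1.9 units.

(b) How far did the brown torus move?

2.0

The brown torus was near (10.2, 7.3) before and (10.4, 5.3) after, so it travelled √(0.2² + 2.0²) ≈ 2.0 units.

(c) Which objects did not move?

the purple torus and the red cylinder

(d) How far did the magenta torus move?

1.8

From (2.7, 3.4) to (1.0, 2.7), the magenta torus covered √(1.7² + 0.7²) ≈ 1.8 units.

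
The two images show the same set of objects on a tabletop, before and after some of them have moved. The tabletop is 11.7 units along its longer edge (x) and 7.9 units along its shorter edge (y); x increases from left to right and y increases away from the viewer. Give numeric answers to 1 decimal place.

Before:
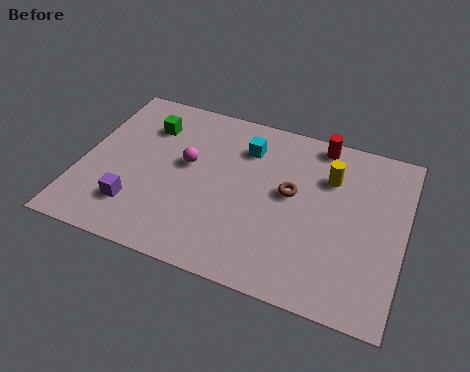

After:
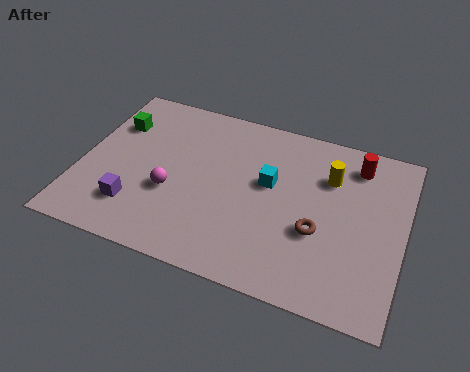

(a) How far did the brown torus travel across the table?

1.8

The brown torus moved from about (7.6, 4.4) to (8.7, 3.0), a distance of √(1.1² + 1.4²) ≈ 1.8.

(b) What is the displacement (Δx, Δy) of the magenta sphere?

(-0.4, -1.5)

The magenta sphere started near (3.8, 4.5) and ended near (3.4, 3.0).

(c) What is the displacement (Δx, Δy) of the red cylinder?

(1.4, -0.6)

From the two frames, the red cylinder sits at roughly (8.4, 7.1) before and (9.8, 6.5) after.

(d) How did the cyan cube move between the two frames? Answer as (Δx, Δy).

(1.0, -1.4)

The cyan cube was at about (5.8, 6.0) and moved to about (6.8, 4.6).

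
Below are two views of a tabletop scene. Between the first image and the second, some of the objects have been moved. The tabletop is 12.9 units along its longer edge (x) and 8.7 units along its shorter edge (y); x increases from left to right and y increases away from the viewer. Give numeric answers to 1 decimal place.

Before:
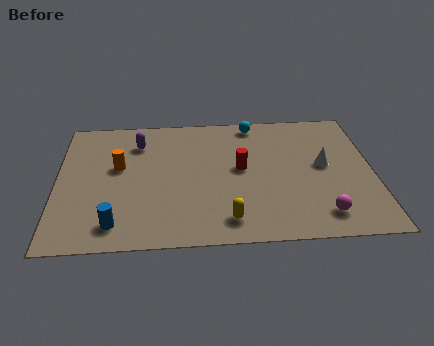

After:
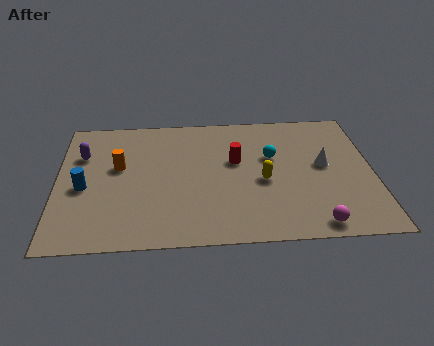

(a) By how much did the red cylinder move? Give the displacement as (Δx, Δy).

(-0.2, 0.5)

The red cylinder was at about (7.5, 4.7) and moved to about (7.3, 5.2).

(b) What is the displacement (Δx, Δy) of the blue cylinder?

(-1.3, 2.4)

From the two frames, the blue cylinder sits at roughly (2.4, 1.4) before and (1.1, 3.8) after.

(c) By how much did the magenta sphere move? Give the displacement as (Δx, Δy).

(-0.3, -0.6)

From the two frames, the magenta sphere sits at roughly (10.7, 1.5) before and (10.4, 0.9) after.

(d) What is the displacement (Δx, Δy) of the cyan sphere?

(0.7, -2.4)

The cyan sphere started near (8.1, 7.8) and ended near (8.8, 5.4).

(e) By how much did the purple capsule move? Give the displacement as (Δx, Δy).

(-2.3, -0.7)

The purple capsule started near (3.3, 6.7) and ended near (1.0, 6.0).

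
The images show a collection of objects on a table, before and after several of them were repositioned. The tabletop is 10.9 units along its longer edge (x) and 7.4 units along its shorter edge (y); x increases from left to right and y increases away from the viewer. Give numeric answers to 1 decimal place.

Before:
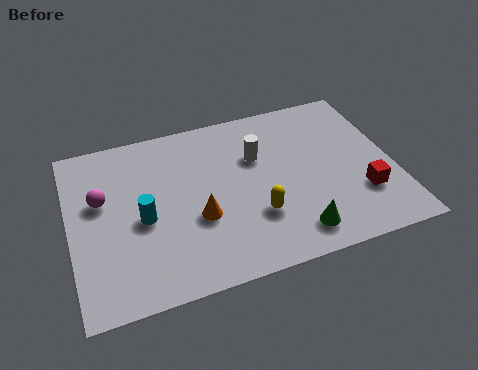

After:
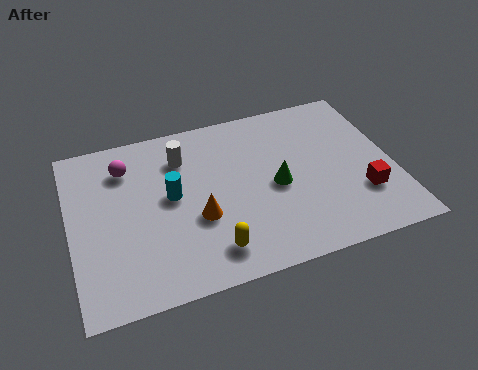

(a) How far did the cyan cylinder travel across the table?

1.2

From (2.4, 3.3) to (3.4, 4.0), the cyan cylinder covered √(1.0² + 0.7²) ≈ 1.2 units.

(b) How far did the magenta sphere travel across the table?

1.5

The magenta sphere moved from about (1.1, 4.5) to (2.0, 5.7), a distance of √(0.9² + 1.2²) ≈ 1.5.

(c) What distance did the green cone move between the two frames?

2.2

The green cone was near (7.3, 1.2) before and (6.9, 3.4) after, so it travelled √(0.4² + 2.2²) ≈ 2.2 units.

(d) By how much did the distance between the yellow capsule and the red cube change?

+1.7

Before: roughly 3.6 units apart; after: 5.3. That's 1.7 units further apart.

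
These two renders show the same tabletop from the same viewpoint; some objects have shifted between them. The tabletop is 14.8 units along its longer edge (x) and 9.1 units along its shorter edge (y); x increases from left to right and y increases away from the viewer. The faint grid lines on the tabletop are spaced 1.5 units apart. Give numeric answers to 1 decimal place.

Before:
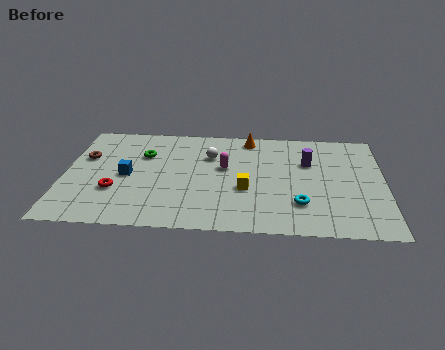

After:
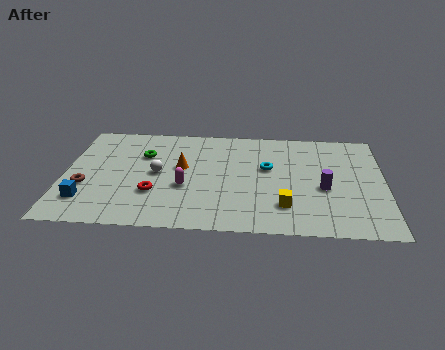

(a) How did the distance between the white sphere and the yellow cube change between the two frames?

+3.1

They were about 3.3 units apart before and 6.4 after — 3.1 units further apart.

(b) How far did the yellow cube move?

2.2

From (8.4, 3.5) to (10.2, 2.2), the yellow cube covered √(1.8² + 1.3²) ≈ 2.2 units.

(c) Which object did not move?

the green torus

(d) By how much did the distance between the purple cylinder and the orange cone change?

+3.3

Before: roughly 3.4 units apart; after: 6.7. That's 3.3 units further apart.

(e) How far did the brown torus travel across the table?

2.5

From (0.9, 5.8) to (1.0, 3.3), the brown torus covered √(0.1² + 2.5²) ≈ 2.5 units.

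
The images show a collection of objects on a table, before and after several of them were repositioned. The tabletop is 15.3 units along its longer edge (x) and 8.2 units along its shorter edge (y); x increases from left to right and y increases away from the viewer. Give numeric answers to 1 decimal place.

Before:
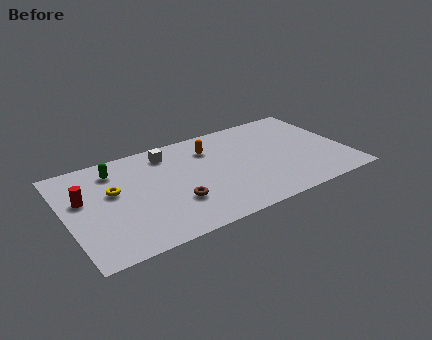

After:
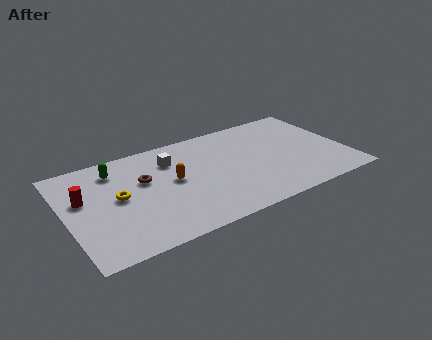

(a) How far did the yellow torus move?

0.6

From (2.6, 4.9) to (2.8, 4.3), the yellow torus covered √(0.2² + 0.6²) ≈ 0.6 units.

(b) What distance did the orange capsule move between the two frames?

2.9

The orange capsule was near (8.1, 6.2) before and (5.8, 4.4) after, so it travelled √(2.3² + 1.8²) ≈ 2.9 units.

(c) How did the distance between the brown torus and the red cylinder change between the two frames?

-2.0

They were about 5.3 units apart before and 3.3 after — 2.0 units closer together.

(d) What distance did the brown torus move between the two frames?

2.9

The brown torus was near (5.7, 2.6) before and (4.3, 5.1) after, so it travelled √(1.4² + 2.5²) ≈ 2.9 units.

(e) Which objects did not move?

the green capsule and the red cylinder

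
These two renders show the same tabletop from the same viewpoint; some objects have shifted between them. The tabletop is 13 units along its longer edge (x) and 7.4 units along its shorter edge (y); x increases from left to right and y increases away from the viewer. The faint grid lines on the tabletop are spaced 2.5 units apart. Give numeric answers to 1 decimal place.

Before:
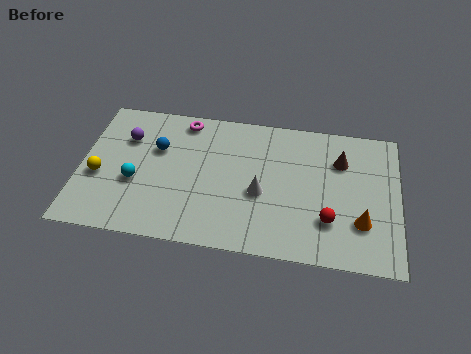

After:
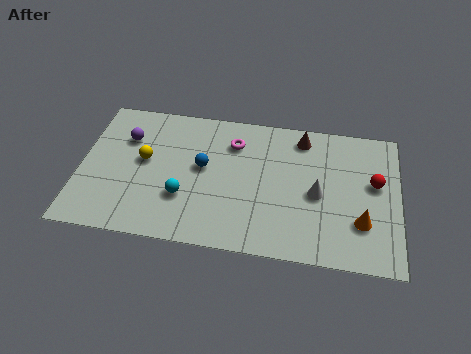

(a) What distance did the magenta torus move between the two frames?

2.3

The magenta torus was near (4.1, 6.5) before and (6.2, 5.6) after, so it travelled √(2.1² + 0.9²) ≈ 2.3 units.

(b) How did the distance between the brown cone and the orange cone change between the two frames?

+1.6

The distance was about 3.2 in the first image and 4.8 in the second, so they moved 1.6 units further apart.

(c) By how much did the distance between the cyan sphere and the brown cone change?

-2.5

The distance was about 8.6 in the first image and 6.1 in the second, so they moved 2.5 units closer together.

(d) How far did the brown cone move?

1.9

The brown cone was near (10.6, 5.3) before and (9.0, 6.3) after, so it travelled √(1.6² + 1.0²) ≈ 1.9 units.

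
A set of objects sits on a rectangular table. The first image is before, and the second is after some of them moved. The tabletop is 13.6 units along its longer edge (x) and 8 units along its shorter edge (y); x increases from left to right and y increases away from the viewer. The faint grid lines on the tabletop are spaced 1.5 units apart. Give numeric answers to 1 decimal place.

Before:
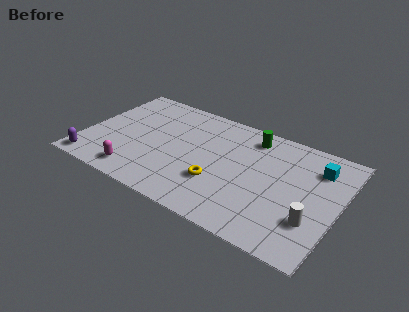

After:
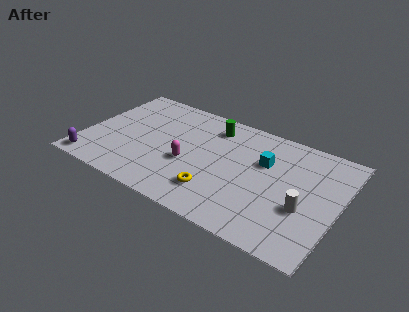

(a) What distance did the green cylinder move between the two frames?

2.1

The green cylinder moved from about (8.6, 6.7) to (6.5, 6.5), a distance of √(2.1² + 0.2²) ≈ 2.1.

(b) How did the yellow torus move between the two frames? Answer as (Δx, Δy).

(0.0, -0.7)

The yellow torus started near (7.4, 2.6) and ended near (7.4, 1.9).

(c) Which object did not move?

the purple capsule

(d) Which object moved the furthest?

the magenta capsule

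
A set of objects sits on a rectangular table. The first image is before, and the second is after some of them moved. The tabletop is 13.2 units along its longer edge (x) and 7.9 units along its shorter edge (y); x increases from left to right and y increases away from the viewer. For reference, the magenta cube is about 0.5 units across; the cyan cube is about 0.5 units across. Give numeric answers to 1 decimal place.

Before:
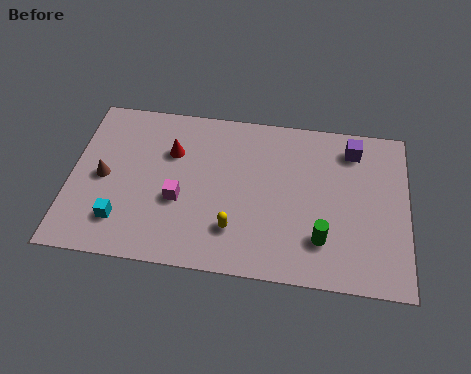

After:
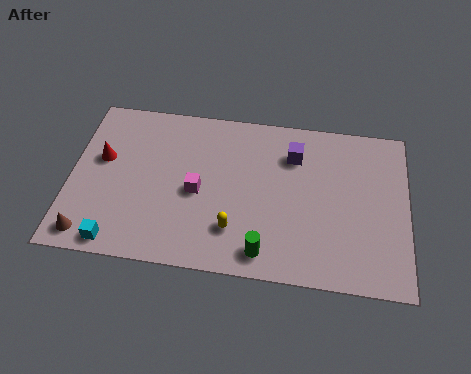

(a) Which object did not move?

the yellow capsule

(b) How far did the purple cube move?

2.4

From (11.0, 6.5) to (8.7, 5.9), the purple cube covered √(2.3² + 0.6²) ≈ 2.4 units.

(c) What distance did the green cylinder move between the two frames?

2.4

From (9.9, 2.0) to (7.7, 1.1), the green cylinder covered √(2.2² + 0.9²) ≈ 2.4 units.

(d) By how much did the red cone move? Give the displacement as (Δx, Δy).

(-2.7, -0.7)

The red cone was at about (3.9, 5.4) and moved to about (1.2, 4.7).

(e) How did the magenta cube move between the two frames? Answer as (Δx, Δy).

(0.7, 0.5)

The magenta cube was at about (4.3, 3.1) and moved to about (5.0, 3.6).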